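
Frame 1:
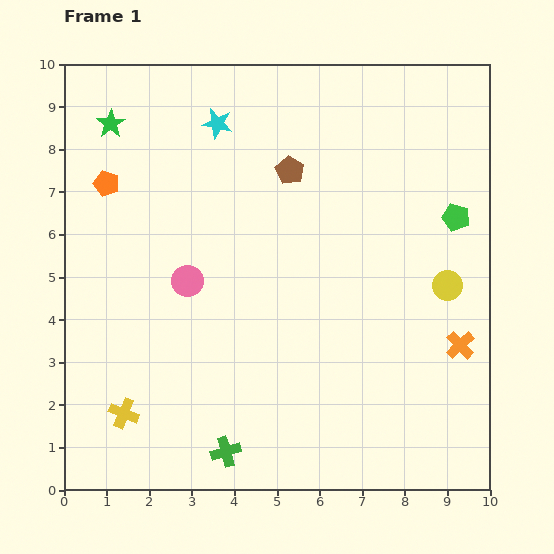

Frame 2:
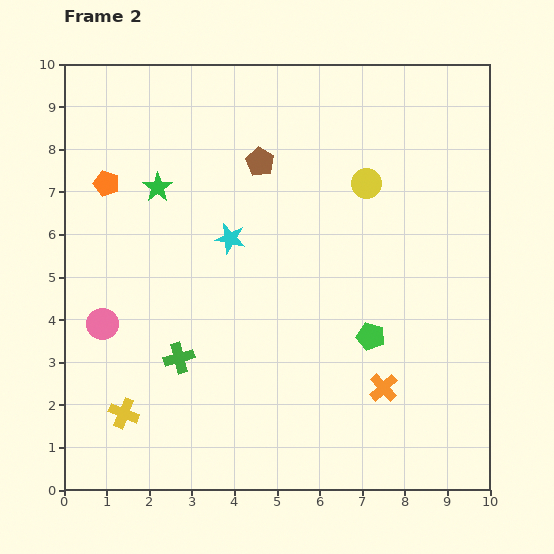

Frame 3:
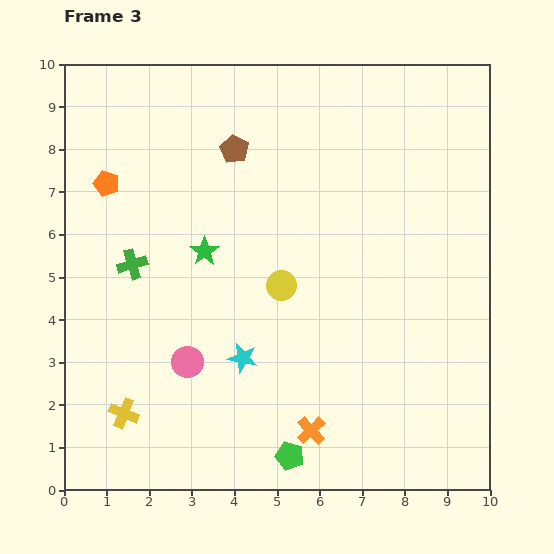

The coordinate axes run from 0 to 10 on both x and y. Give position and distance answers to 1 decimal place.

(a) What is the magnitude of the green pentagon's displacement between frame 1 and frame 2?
3.4

The green pentagon moved from (9.2, 6.4) to (7.2, 3.6), a distance of √(2.0² + 2.8²) ≈ 3.4.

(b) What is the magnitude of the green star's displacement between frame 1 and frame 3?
3.7

The green star moved from (1.1, 8.6) to (3.3, 5.6), a distance of √(2.2² + 3.0²) ≈ 3.7.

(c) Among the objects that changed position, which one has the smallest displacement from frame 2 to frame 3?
the brown pentagon

(moved 0.7)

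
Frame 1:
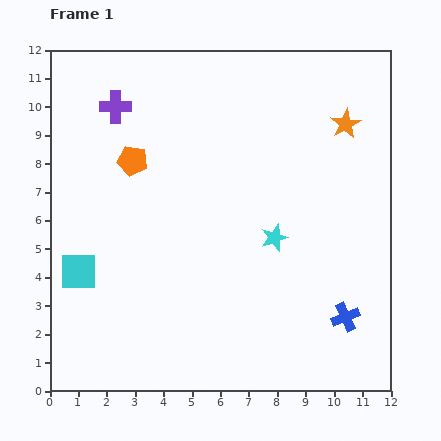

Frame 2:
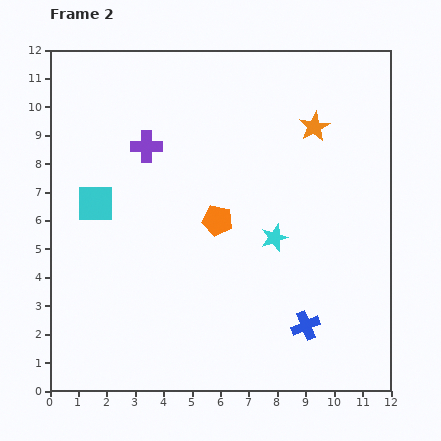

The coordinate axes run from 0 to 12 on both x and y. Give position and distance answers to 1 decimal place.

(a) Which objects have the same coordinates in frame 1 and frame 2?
the cyan star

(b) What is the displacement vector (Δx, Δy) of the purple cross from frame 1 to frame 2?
(1.1, -1.4)

The purple cross was at (2.3, 10.0) in frame 1 and (3.4, 8.6) in frame 2.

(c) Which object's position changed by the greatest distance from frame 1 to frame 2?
the orange pentagon

(moved 3.7; next 2.5)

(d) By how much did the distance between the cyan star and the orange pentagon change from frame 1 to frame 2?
-3.6

Distance in frame 1: 5.7. Distance in frame 2: 2.1.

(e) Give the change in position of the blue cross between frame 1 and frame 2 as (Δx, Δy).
(-1.4, -0.3)

The blue cross was at (10.4, 2.6) in frame 1 and (9.0, 2.3) in frame 2.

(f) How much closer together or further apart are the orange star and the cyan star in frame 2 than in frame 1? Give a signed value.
-0.6

Distance in frame 1: 4.7. Distance in frame 2: 4.1.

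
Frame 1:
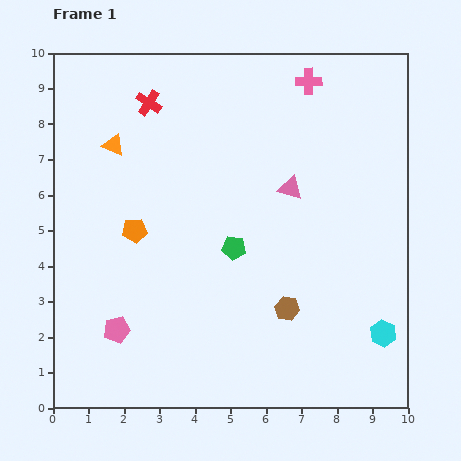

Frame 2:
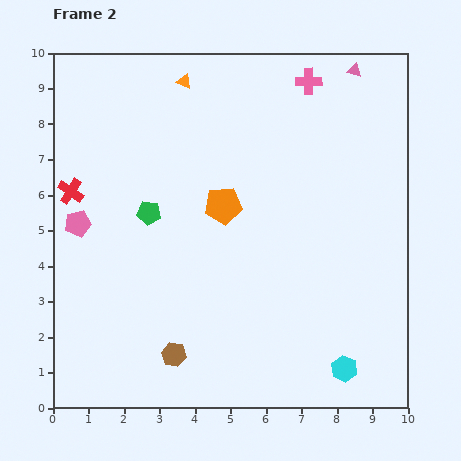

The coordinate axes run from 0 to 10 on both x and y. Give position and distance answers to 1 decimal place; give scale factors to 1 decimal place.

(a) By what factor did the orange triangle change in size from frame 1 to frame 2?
0.7×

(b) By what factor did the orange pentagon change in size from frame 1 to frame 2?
1.5×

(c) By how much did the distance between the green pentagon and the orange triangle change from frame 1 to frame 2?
-0.7

Distance in frame 1: 4.5. Distance in frame 2: 3.8.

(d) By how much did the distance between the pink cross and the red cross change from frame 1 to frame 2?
+2.9

Distance in frame 1: 4.5. Distance in frame 2: 7.4.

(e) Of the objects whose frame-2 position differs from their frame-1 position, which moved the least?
the cyan hexagon

(moved 1.5)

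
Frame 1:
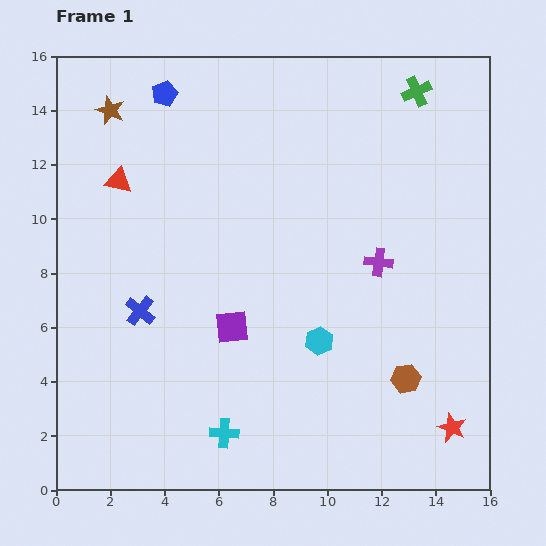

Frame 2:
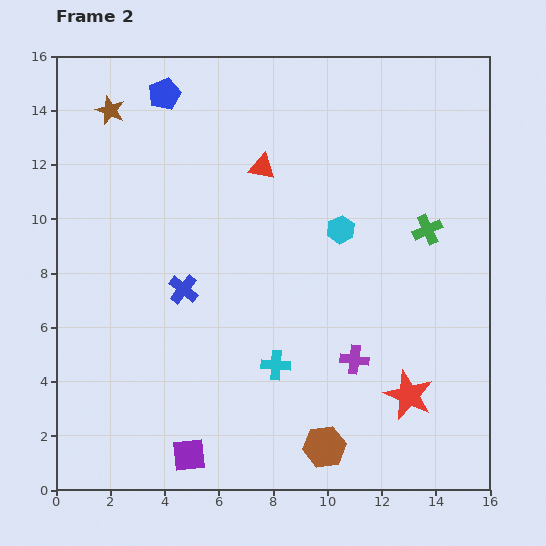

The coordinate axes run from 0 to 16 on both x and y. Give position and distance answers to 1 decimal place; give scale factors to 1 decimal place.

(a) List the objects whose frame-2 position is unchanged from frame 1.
the blue pentagon, the brown star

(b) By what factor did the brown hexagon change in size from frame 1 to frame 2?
1.4×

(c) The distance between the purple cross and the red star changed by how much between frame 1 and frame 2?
-4.3

Distance in frame 1: 6.7. Distance in frame 2: 2.4.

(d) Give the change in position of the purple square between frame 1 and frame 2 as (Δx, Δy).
(-1.6, -4.7)

The purple square was at (6.5, 6.0) in frame 1 and (4.9, 1.3) in frame 2.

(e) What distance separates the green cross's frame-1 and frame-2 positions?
5.1

The green cross moved from (13.3, 14.7) to (13.7, 9.6), a distance of √(0.4² + 5.1²) ≈ 5.1.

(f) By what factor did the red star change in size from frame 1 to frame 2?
1.7×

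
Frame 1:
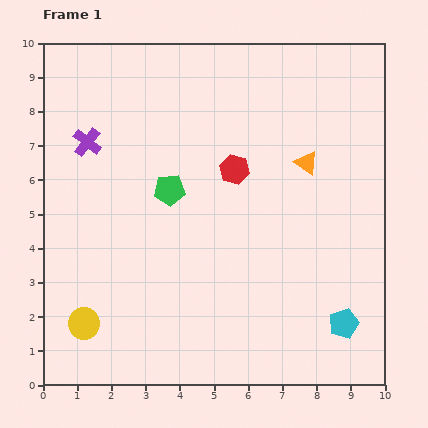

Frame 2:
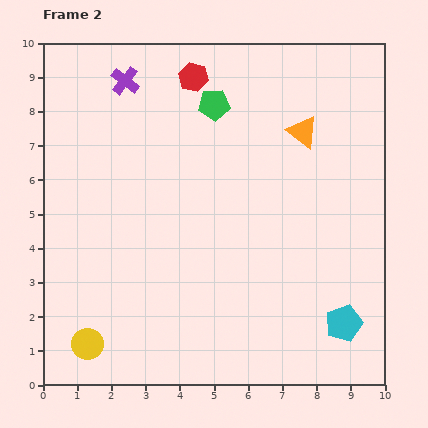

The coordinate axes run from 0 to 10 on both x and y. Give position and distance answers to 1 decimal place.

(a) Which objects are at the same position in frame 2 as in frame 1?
the cyan pentagon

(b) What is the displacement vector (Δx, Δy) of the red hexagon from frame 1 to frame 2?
(-1.2, 2.7)

The red hexagon was at (5.6, 6.3) in frame 1 and (4.4, 9.0) in frame 2.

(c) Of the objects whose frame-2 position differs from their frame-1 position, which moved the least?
the yellow circle

(moved 0.6)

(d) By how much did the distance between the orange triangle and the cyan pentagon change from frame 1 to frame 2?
+0.9

Distance in frame 1: 4.8. Distance in frame 2: 5.7.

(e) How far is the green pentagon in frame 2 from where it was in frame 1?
2.8

The green pentagon moved from (3.7, 5.7) to (5.0, 8.2), a distance of √(1.3² + 2.5²) ≈ 2.8.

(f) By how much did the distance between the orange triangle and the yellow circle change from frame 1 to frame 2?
+0.8

Distance in frame 1: 8.0. Distance in frame 2: 8.8.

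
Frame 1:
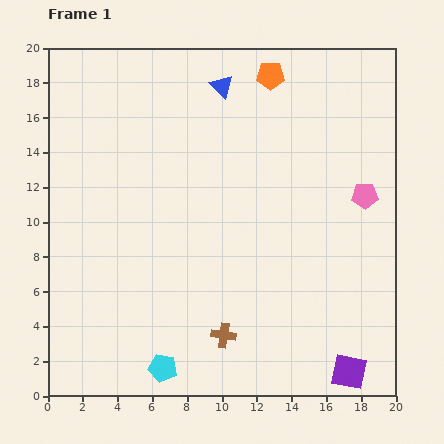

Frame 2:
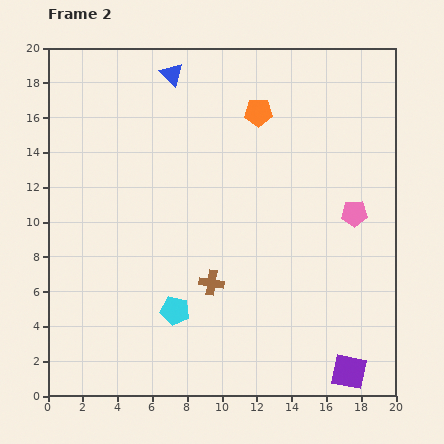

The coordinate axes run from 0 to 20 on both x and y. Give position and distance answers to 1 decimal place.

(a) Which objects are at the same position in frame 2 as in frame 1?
the purple square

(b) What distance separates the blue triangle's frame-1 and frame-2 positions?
3.0

The blue triangle moved from (10.0, 17.8) to (7.1, 18.5), a distance of √(2.9² + 0.7²) ≈ 3.0.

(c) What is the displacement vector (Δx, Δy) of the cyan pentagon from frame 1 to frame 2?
(0.7, 3.3)

The cyan pentagon was at (6.6, 1.6) in frame 1 and (7.3, 4.9) in frame 2.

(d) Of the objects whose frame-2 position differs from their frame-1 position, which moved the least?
the pink pentagon

(moved 1.2)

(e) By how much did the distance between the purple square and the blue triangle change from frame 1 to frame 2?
+1.9

Distance in frame 1: 18.0. Distance in frame 2: 19.9.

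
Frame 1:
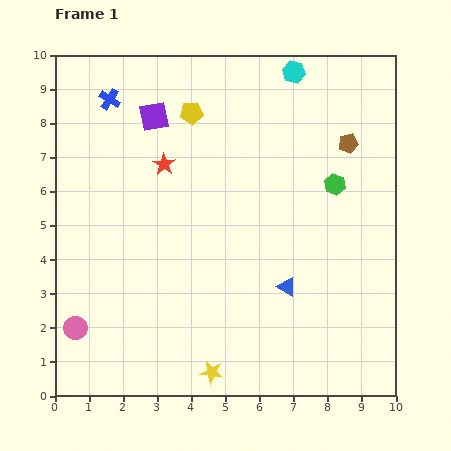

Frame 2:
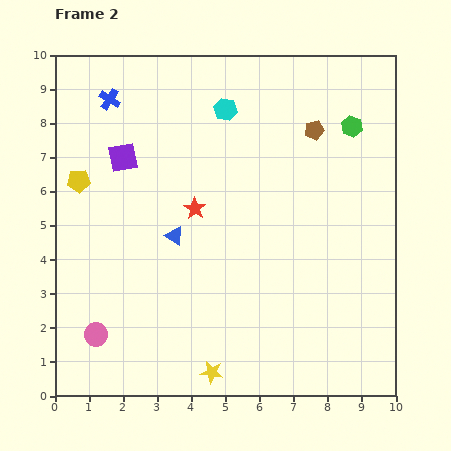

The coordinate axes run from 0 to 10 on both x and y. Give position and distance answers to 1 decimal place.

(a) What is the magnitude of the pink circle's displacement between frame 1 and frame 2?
0.6

The pink circle moved from (0.6, 2.0) to (1.2, 1.8), a distance of √(0.6² + 0.2²) ≈ 0.6.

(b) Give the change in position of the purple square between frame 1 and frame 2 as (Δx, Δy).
(-0.9, -1.2)

The purple square was at (2.9, 8.2) in frame 1 and (2.0, 7.0) in frame 2.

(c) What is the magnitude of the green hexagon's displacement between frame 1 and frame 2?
1.8

The green hexagon moved from (8.2, 6.2) to (8.7, 7.9), a distance of √(0.5² + 1.7²) ≈ 1.8.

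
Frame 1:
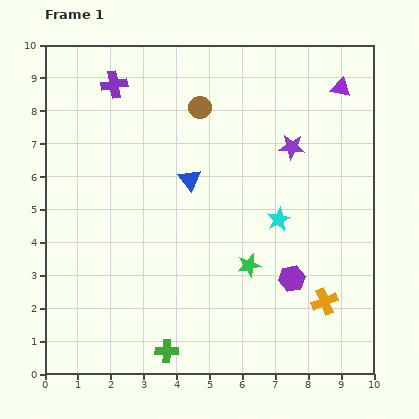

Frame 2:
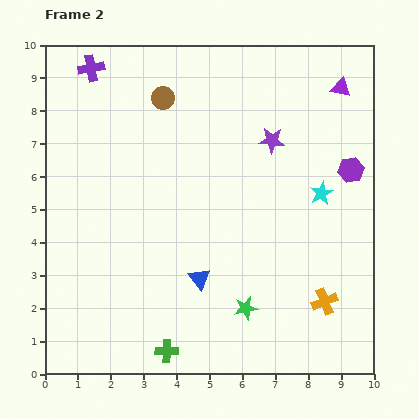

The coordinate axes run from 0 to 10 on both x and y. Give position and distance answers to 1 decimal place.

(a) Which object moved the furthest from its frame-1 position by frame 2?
the purple hexagon

(moved 3.8; next 3.0)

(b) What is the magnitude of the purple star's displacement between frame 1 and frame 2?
0.6

The purple star moved from (7.5, 6.9) to (6.9, 7.1), a distance of √(0.6² + 0.2²) ≈ 0.6.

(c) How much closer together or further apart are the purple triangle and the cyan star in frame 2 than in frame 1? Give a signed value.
-1.1

Distance in frame 1: 4.4. Distance in frame 2: 3.3.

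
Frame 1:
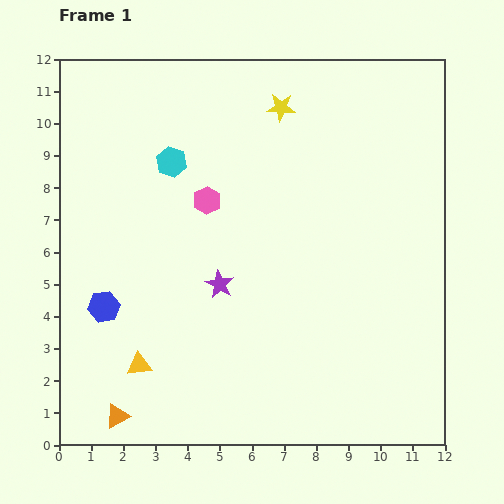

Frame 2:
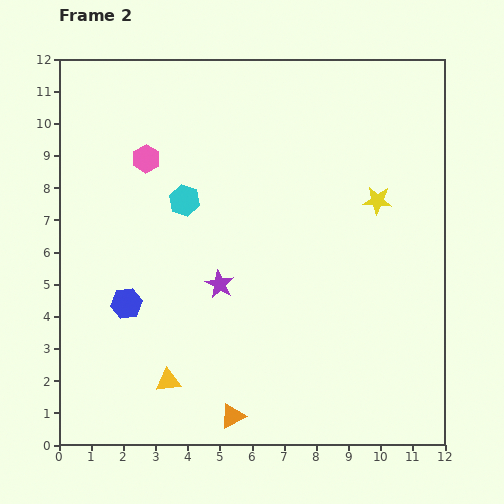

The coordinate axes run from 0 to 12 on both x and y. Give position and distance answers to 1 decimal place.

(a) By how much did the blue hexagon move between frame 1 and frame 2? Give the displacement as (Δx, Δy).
(0.7, 0.1)

The blue hexagon was at (1.4, 4.3) in frame 1 and (2.1, 4.4) in frame 2.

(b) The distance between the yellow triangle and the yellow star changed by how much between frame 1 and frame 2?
-0.5

Distance in frame 1: 9.1. Distance in frame 2: 8.6.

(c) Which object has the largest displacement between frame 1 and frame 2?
the yellow star

(moved 4.2; next 3.6)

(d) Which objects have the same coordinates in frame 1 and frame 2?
the purple star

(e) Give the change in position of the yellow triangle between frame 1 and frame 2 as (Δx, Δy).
(0.9, -0.5)

The yellow triangle was at (2.5, 2.5) in frame 1 and (3.4, 2.0) in frame 2.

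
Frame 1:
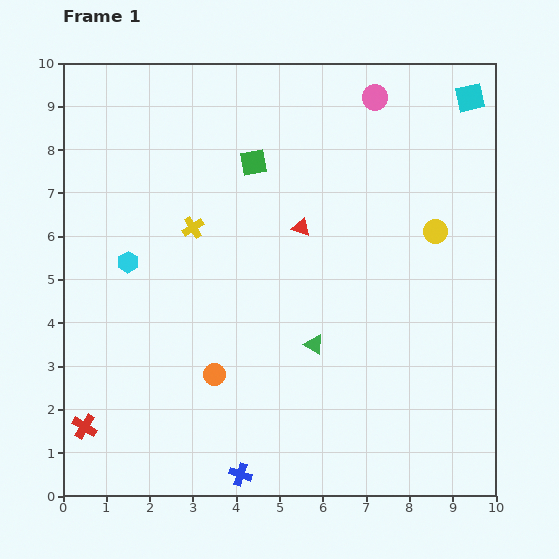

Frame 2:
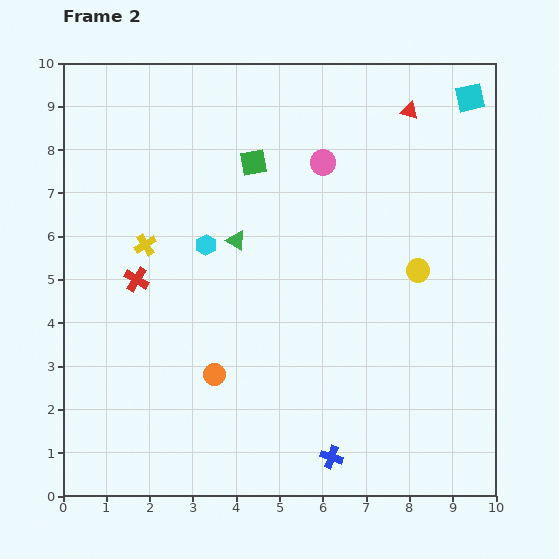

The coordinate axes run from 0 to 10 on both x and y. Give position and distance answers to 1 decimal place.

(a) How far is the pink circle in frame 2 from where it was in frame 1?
1.9

The pink circle moved from (7.2, 9.2) to (6.0, 7.7), a distance of √(1.2² + 1.5²) ≈ 1.9.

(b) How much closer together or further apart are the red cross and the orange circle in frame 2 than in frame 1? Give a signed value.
-0.4

Distance in frame 1: 3.2. Distance in frame 2: 2.8.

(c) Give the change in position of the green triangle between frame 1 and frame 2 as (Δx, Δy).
(-1.8, 2.4)

The green triangle was at (5.8, 3.5) in frame 1 and (4.0, 5.9) in frame 2.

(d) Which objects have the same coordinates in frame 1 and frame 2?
the orange circle, the green square, the cyan square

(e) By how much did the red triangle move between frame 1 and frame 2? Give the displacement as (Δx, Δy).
(2.5, 2.7)

The red triangle was at (5.5, 6.2) in frame 1 and (8.0, 8.9) in frame 2.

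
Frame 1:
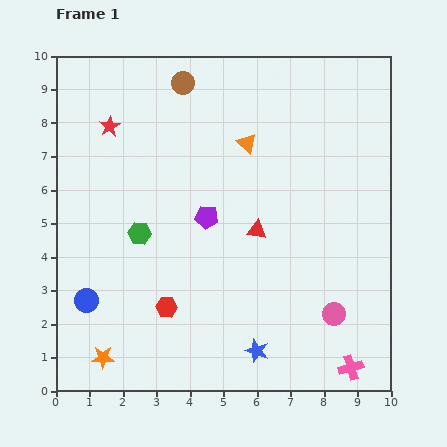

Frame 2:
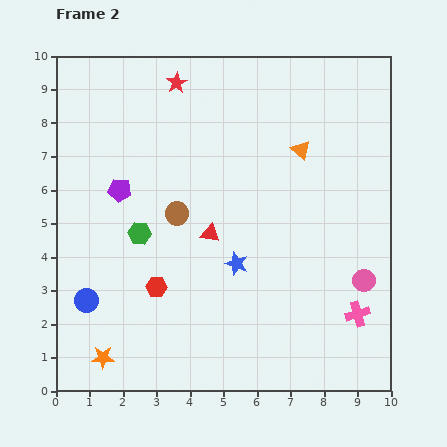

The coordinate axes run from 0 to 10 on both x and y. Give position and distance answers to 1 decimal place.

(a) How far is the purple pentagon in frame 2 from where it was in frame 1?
2.7

The purple pentagon moved from (4.5, 5.2) to (1.9, 6.0), a distance of √(2.6² + 0.8²) ≈ 2.7.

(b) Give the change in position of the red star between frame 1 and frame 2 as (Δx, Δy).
(2.0, 1.3)

The red star was at (1.6, 7.9) in frame 1 and (3.6, 9.2) in frame 2.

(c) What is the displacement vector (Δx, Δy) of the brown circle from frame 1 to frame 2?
(-0.2, -3.9)

The brown circle was at (3.8, 9.2) in frame 1 and (3.6, 5.3) in frame 2.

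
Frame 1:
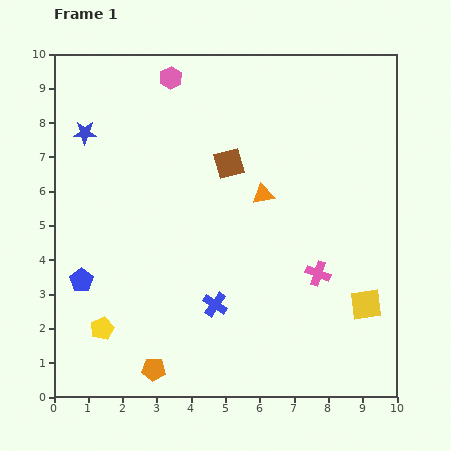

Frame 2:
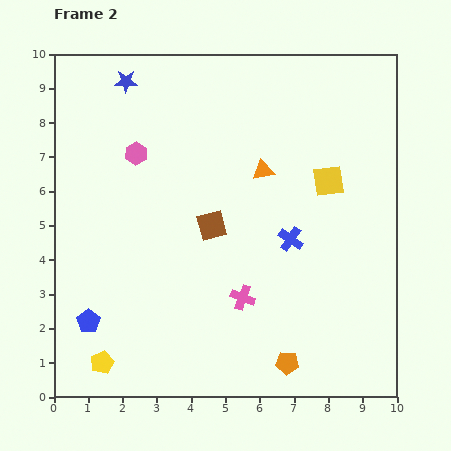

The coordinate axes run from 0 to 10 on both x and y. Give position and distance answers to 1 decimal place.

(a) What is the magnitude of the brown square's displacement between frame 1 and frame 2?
1.9

The brown square moved from (5.1, 6.8) to (4.6, 5.0), a distance of √(0.5² + 1.8²) ≈ 1.9.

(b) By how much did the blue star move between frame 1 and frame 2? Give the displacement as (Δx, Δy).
(1.2, 1.5)

The blue star was at (0.9, 7.7) in frame 1 and (2.1, 9.2) in frame 2.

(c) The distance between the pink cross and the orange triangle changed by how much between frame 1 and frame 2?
+0.9

Distance in frame 1: 2.8. Distance in frame 2: 3.7.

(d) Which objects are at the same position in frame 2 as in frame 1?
none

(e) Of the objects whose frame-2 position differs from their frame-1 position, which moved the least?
the orange triangle

(moved 0.7)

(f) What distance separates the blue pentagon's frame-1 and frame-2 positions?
1.2

The blue pentagon moved from (0.8, 3.4) to (1.0, 2.2), a distance of √(0.2² + 1.2²) ≈ 1.2.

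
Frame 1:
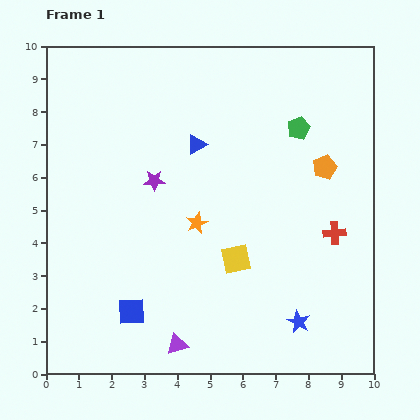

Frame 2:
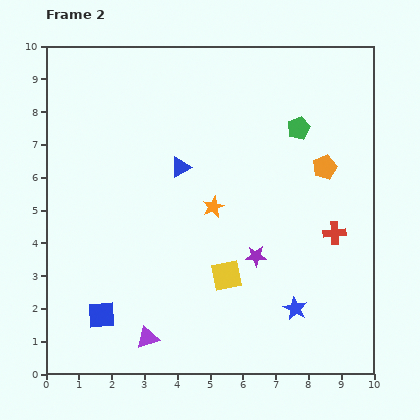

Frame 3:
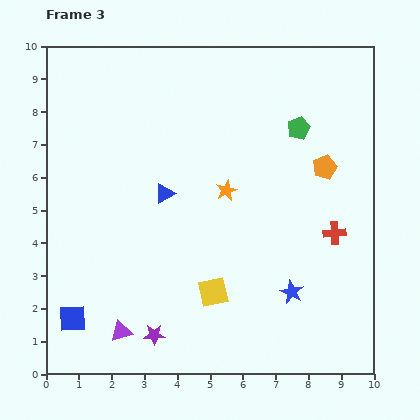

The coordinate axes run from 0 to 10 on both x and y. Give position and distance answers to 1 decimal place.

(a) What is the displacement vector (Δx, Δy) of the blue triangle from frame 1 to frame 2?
(-0.5, -0.7)

The blue triangle was at (4.6, 7.0) in frame 1 and (4.1, 6.3) in frame 2.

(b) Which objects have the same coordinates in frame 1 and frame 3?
the orange pentagon, the green pentagon, the red cross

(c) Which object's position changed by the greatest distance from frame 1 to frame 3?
the purple star

(moved 4.7; next 1.8)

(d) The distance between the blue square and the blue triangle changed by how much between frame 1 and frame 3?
-0.8

Distance in frame 1: 5.5. Distance in frame 3: 4.7.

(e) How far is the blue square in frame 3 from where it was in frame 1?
1.8

The blue square moved from (2.6, 1.9) to (0.8, 1.7), a distance of √(1.8² + 0.2²) ≈ 1.8.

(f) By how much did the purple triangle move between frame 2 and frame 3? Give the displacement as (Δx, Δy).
(-0.8, 0.2)

The purple triangle was at (3.1, 1.1) in frame 2 and (2.3, 1.3) in frame 3.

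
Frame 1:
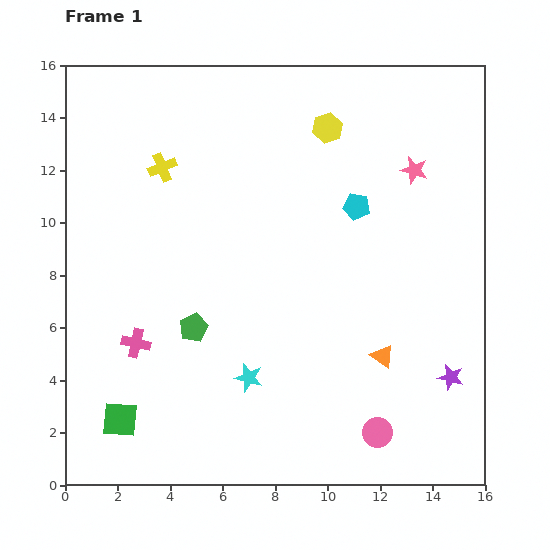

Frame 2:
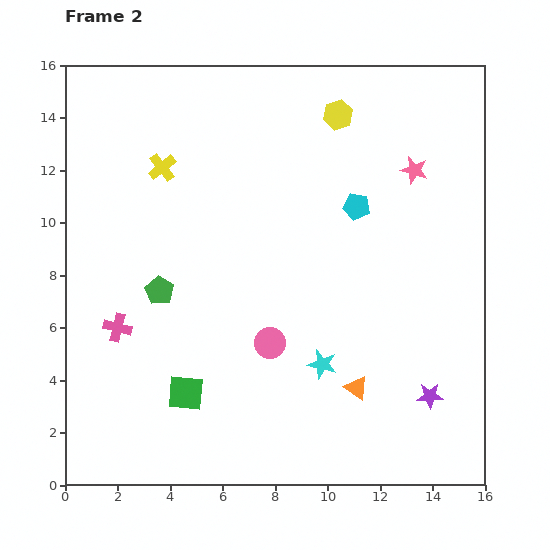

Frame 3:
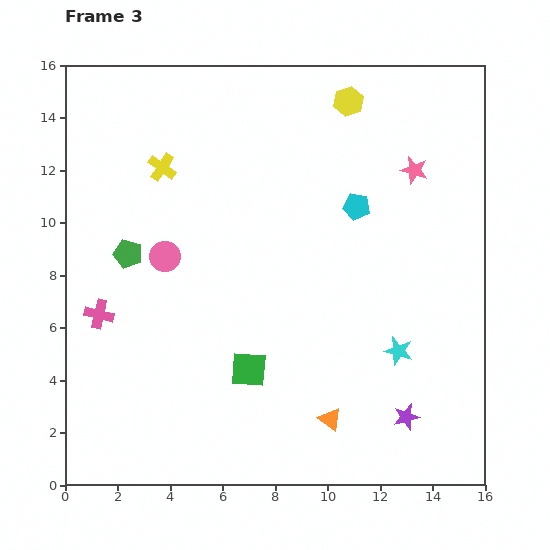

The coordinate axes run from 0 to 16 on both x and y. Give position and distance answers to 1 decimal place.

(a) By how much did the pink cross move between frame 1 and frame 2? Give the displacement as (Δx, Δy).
(-0.7, 0.6)

The pink cross was at (2.7, 5.4) in frame 1 and (2.0, 6.0) in frame 2.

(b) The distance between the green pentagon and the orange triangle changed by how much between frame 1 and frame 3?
+2.6

Distance in frame 1: 7.3. Distance in frame 3: 9.9.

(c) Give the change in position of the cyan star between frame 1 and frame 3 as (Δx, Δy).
(5.7, 1.0)

The cyan star was at (7.0, 4.1) in frame 1 and (12.7, 5.1) in frame 3.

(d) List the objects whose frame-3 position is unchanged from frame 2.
the yellow cross, the pink star, the cyan pentagon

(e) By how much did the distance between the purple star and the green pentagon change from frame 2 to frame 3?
+1.3

Distance in frame 2: 11.0. Distance in frame 3: 12.3.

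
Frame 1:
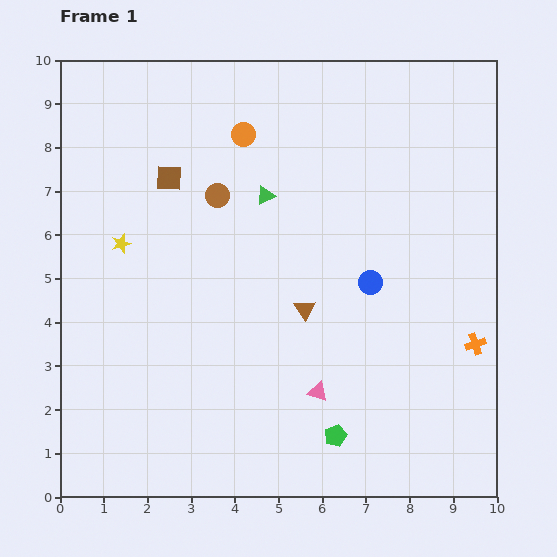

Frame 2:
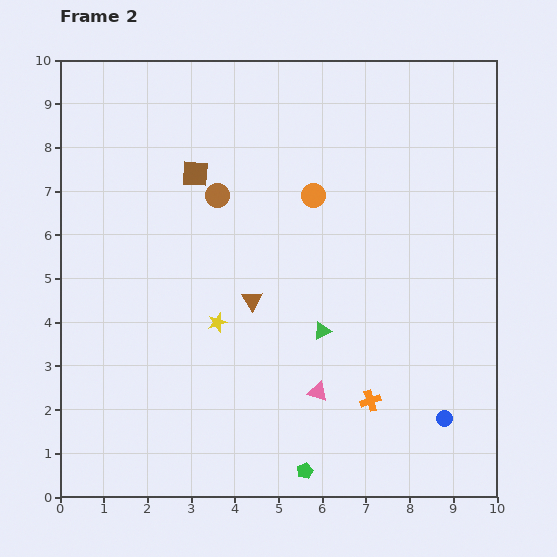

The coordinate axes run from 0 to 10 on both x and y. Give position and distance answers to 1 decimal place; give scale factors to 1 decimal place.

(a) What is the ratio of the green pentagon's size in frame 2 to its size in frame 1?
0.7×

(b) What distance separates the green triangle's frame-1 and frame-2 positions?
3.4

The green triangle moved from (4.7, 6.9) to (6.0, 3.8), a distance of √(1.3² + 3.1²) ≈ 3.4.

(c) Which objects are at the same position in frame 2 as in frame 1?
the pink triangle, the brown circle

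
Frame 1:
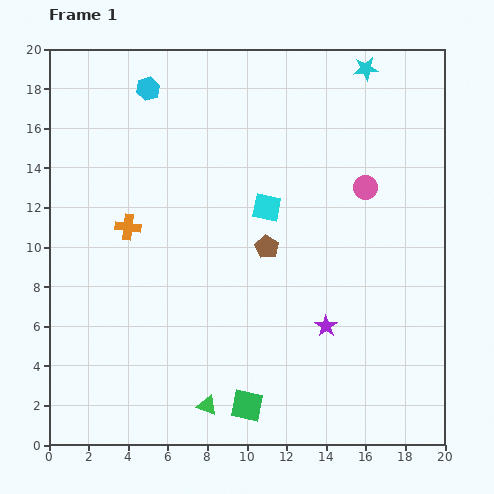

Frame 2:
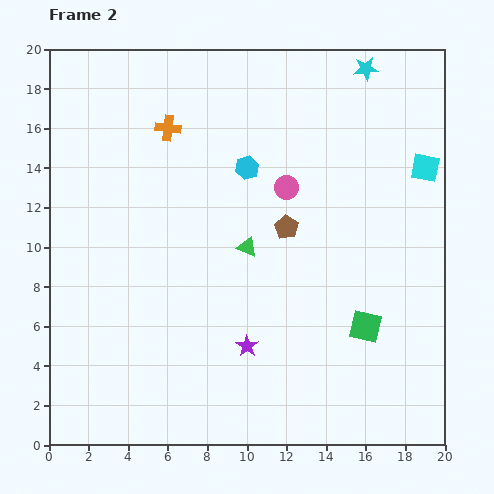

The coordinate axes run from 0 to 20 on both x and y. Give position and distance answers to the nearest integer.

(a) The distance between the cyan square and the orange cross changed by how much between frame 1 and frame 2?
+6

Distance in frame 1: 7. Distance in frame 2: 13.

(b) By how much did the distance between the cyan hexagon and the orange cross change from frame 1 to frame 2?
-3

Distance in frame 1: 7. Distance in frame 2: 4.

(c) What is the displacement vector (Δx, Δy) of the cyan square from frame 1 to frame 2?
(8, 2)

The cyan square was at (11, 12) in frame 1 and (19, 14) in frame 2.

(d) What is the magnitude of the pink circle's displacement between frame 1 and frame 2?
4

The pink circle moved from (16, 13) to (12, 13), a distance of √(4² + 0²) ≈ 4.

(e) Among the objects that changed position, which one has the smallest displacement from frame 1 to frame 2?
the brown pentagon

(moved 1)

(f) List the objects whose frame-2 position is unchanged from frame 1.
the cyan star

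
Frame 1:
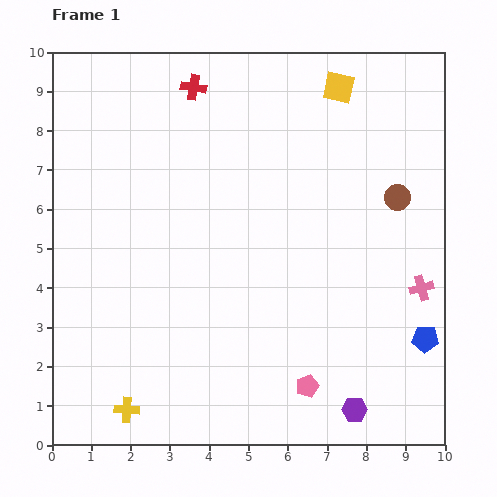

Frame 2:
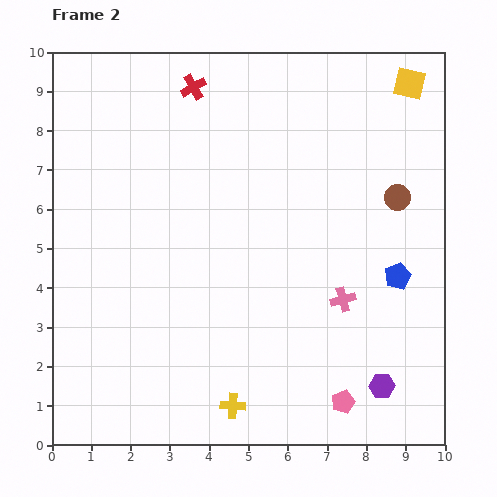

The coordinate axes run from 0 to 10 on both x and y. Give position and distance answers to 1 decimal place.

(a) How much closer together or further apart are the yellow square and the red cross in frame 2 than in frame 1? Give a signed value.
+1.8

Distance in frame 1: 3.7. Distance in frame 2: 5.5.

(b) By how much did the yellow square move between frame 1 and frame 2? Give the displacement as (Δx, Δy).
(1.8, 0.1)

The yellow square was at (7.3, 9.1) in frame 1 and (9.1, 9.2) in frame 2.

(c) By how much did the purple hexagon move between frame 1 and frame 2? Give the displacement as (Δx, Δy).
(0.7, 0.6)

The purple hexagon was at (7.7, 0.9) in frame 1 and (8.4, 1.5) in frame 2.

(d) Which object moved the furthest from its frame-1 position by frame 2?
the yellow cross

(moved 2.7; next 2.0)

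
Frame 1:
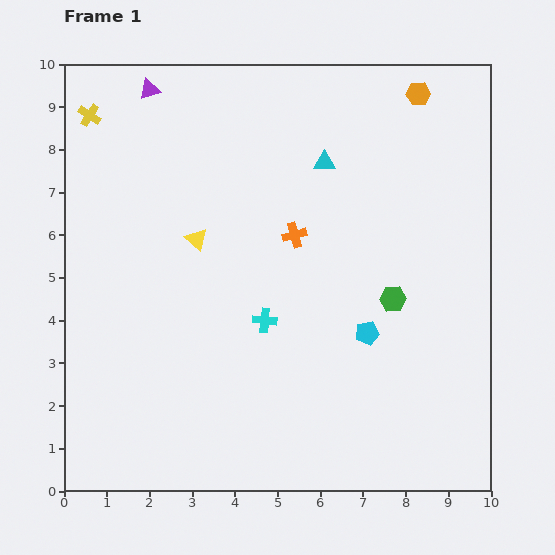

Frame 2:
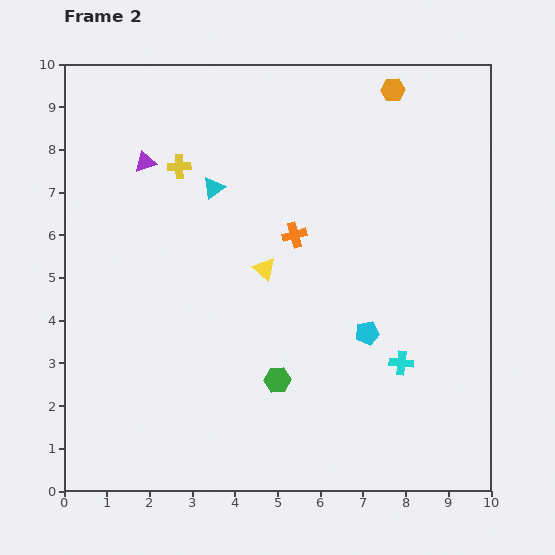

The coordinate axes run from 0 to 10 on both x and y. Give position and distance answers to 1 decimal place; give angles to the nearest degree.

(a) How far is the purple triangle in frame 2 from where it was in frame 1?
1.7

The purple triangle moved from (2.0, 9.4) to (1.9, 7.7), a distance of √(0.1² + 1.7²) ≈ 1.7.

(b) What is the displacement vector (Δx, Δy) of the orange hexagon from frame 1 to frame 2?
(-0.6, 0.1)

The orange hexagon was at (8.3, 9.3) in frame 1 and (7.7, 9.4) in frame 2.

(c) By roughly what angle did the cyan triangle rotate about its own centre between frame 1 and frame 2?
38° counter-clockwise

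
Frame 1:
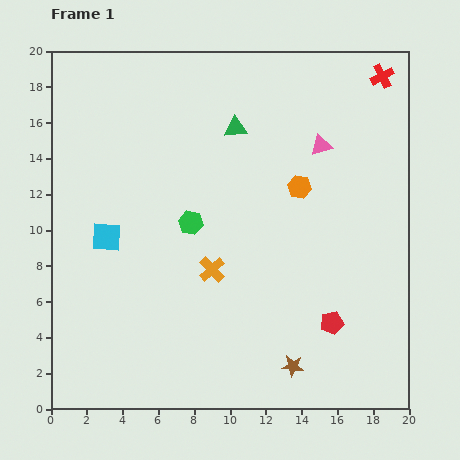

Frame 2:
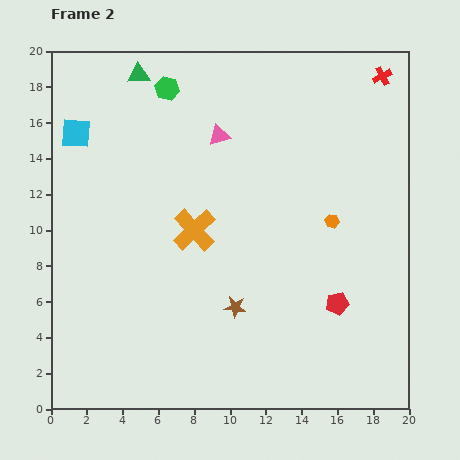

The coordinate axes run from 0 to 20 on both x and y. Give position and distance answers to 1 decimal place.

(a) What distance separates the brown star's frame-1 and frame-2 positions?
4.6

The brown star moved from (13.5, 2.4) to (10.3, 5.7), a distance of √(3.2² + 3.3²) ≈ 4.6.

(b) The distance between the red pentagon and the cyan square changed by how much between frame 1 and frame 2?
+3.9

Distance in frame 1: 13.5. Distance in frame 2: 17.4.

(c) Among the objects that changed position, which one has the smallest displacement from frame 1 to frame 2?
the red pentagon

(moved 1.1)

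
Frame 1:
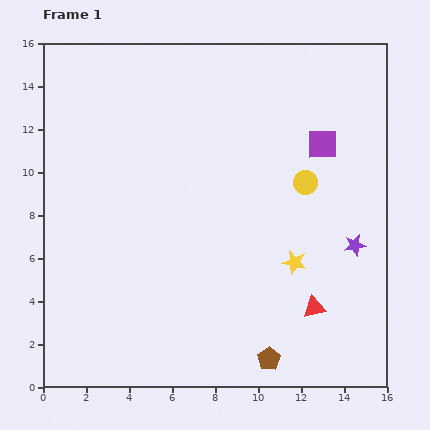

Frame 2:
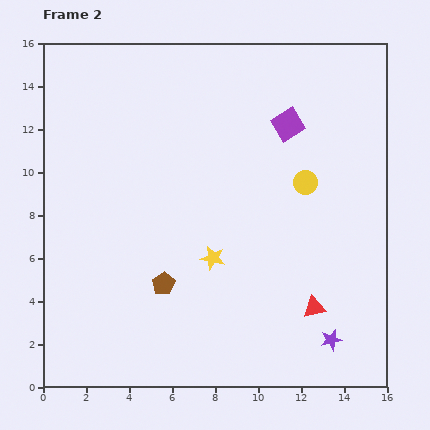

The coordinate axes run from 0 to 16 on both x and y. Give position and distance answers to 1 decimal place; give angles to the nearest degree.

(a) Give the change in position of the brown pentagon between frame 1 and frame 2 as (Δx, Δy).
(-4.9, 3.5)

The brown pentagon was at (10.5, 1.3) in frame 1 and (5.6, 4.8) in frame 2.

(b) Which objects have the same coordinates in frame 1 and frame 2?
the yellow circle, the red triangle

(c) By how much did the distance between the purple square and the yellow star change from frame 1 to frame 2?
+1.4

Distance in frame 1: 5.7. Distance in frame 2: 7.1.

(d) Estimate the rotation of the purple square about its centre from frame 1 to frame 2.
31° counter-clockwise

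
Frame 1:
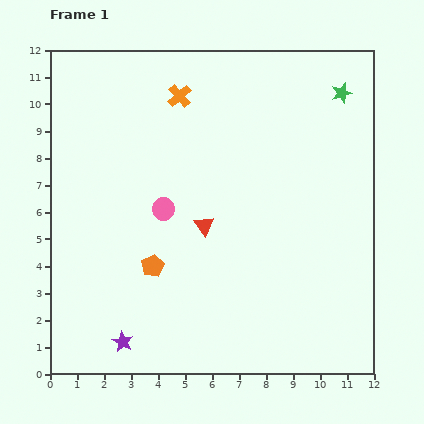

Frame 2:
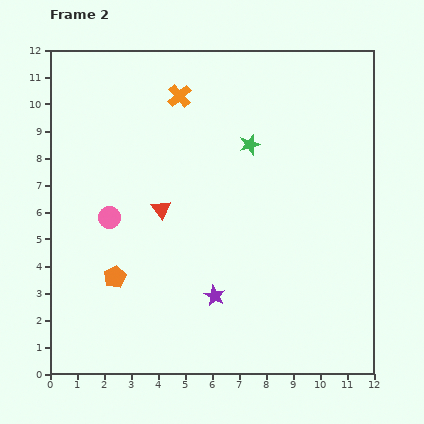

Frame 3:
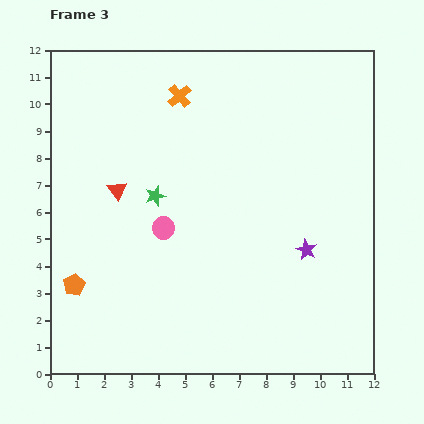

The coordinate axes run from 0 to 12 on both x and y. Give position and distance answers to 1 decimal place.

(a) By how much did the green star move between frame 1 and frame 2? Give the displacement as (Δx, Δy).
(-3.4, -1.9)

The green star was at (10.8, 10.4) in frame 1 and (7.4, 8.5) in frame 2.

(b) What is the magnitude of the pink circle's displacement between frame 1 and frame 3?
0.7

The pink circle moved from (4.2, 6.1) to (4.2, 5.4), a distance of √(0.0² + 0.7²) ≈ 0.7.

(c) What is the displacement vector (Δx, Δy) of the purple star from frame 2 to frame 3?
(3.4, 1.7)

The purple star was at (6.1, 2.9) in frame 2 and (9.5, 4.6) in frame 3.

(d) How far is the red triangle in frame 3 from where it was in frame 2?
1.7

The red triangle moved from (4.1, 6.1) to (2.5, 6.8), a distance of √(1.6² + 0.7²) ≈ 1.7.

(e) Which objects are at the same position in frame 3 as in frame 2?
the orange cross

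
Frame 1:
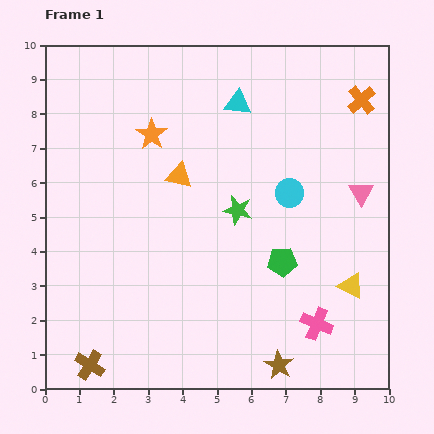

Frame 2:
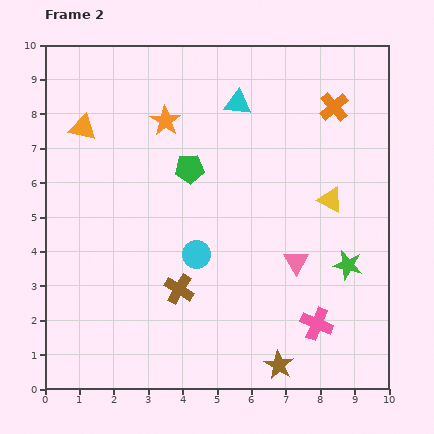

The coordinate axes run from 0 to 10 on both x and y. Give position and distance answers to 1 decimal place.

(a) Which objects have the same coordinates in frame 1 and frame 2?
the pink cross, the cyan triangle, the brown star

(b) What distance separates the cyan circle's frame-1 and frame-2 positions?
3.2

The cyan circle moved from (7.1, 5.7) to (4.4, 3.9), a distance of √(2.7² + 1.8²) ≈ 3.2.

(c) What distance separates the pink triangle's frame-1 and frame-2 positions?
2.8

The pink triangle moved from (9.2, 5.7) to (7.3, 3.7), a distance of √(1.9² + 2.0²) ≈ 2.8.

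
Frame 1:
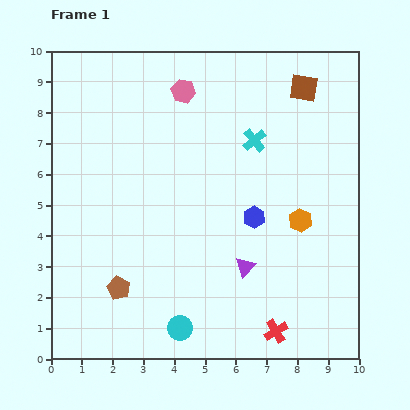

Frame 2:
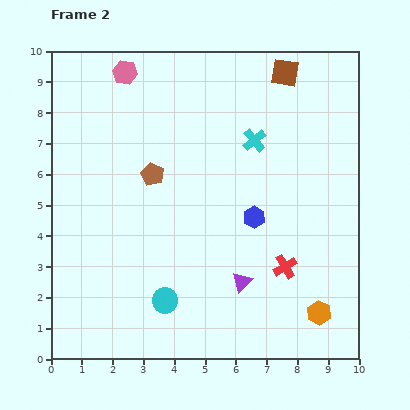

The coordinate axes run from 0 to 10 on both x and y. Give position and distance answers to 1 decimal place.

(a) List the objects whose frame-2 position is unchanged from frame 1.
the cyan cross, the blue hexagon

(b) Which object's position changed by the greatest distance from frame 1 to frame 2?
the brown pentagon

(moved 3.9; next 3.1)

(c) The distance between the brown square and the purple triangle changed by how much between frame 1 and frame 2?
+0.8

Distance in frame 1: 6.1. Distance in frame 2: 6.9.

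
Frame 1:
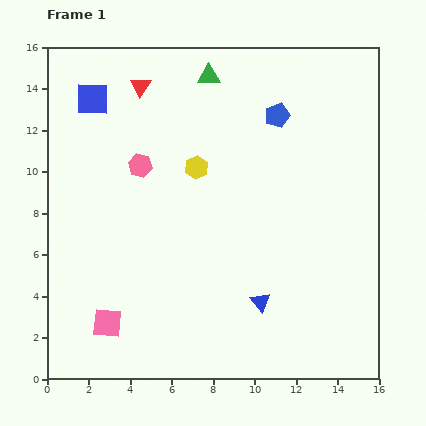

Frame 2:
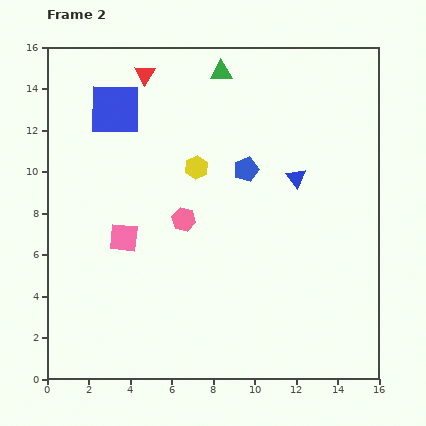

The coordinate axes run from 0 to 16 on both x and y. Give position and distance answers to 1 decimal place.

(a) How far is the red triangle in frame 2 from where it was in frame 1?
0.6

The red triangle moved from (4.5, 14.1) to (4.7, 14.7), a distance of √(0.2² + 0.6²) ≈ 0.6.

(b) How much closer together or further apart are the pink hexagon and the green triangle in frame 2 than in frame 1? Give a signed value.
+1.9

Distance in frame 1: 5.4. Distance in frame 2: 7.3.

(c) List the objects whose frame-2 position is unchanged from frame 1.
the yellow hexagon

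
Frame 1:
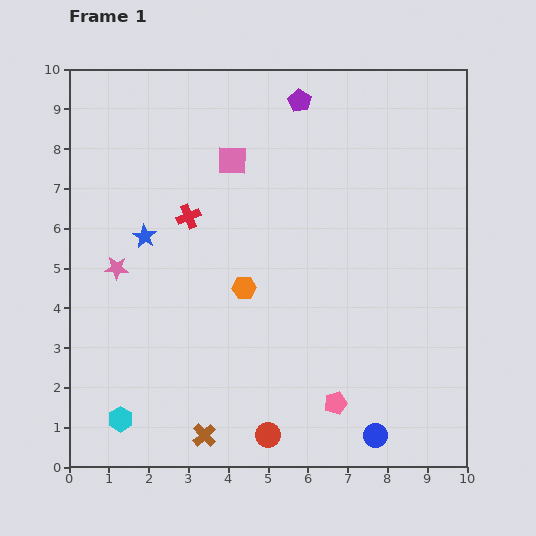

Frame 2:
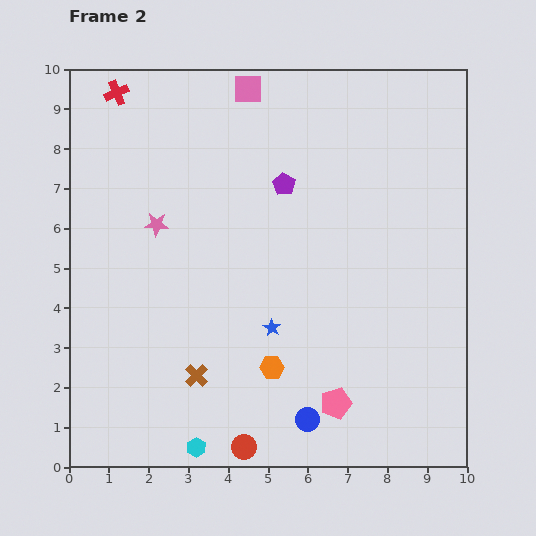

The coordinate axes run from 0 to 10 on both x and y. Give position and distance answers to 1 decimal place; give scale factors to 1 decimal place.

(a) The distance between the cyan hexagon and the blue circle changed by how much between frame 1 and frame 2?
-3.5

Distance in frame 1: 6.4. Distance in frame 2: 2.9.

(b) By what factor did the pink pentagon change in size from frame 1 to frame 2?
1.4×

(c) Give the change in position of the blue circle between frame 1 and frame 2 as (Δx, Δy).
(-1.7, 0.4)

The blue circle was at (7.7, 0.8) in frame 1 and (6.0, 1.2) in frame 2.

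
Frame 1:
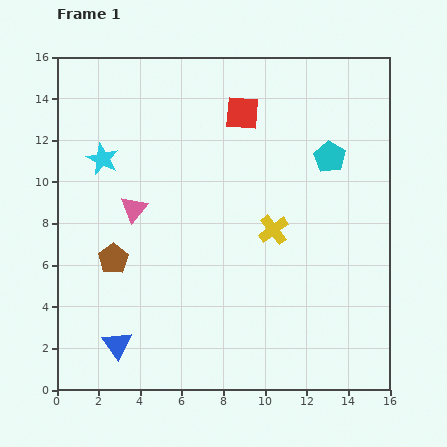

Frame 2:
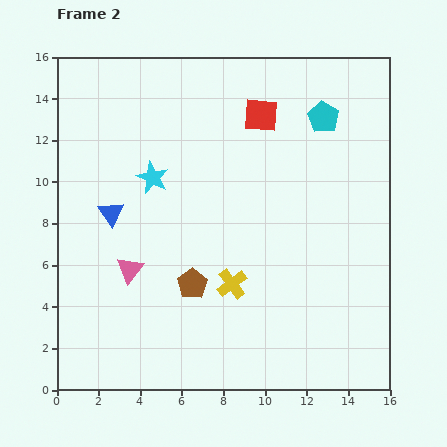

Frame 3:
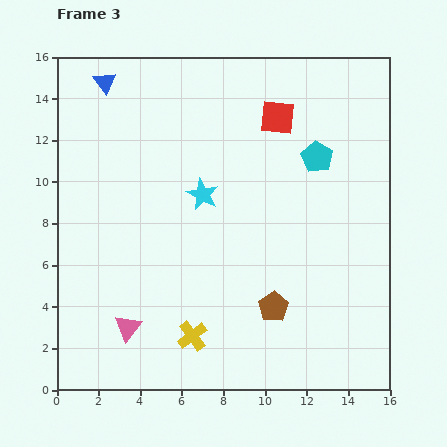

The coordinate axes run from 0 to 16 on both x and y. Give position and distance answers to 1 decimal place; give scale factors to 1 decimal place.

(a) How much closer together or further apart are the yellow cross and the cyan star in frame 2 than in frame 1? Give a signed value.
-2.5

Distance in frame 1: 8.9. Distance in frame 2: 6.4.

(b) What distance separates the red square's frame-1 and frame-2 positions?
0.9

The red square moved from (8.9, 13.3) to (9.8, 13.2), a distance of √(0.9² + 0.1²) ≈ 0.9.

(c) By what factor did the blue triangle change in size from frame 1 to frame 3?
0.8×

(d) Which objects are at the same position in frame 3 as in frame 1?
none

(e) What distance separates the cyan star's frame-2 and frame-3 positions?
2.5

The cyan star moved from (4.6, 10.2) to (7.0, 9.4), a distance of √(2.4² + 0.8²) ≈ 2.5.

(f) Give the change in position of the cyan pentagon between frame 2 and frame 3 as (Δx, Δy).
(-0.3, -1.9)

The cyan pentagon was at (12.8, 13.1) in frame 2 and (12.5, 11.2) in frame 3.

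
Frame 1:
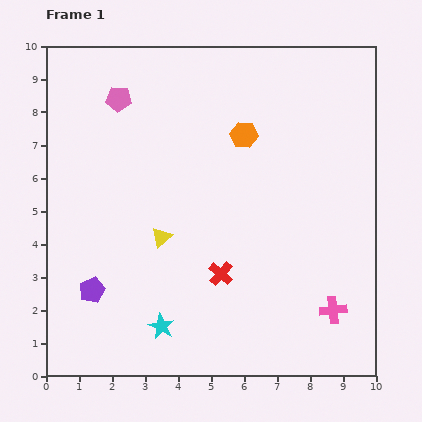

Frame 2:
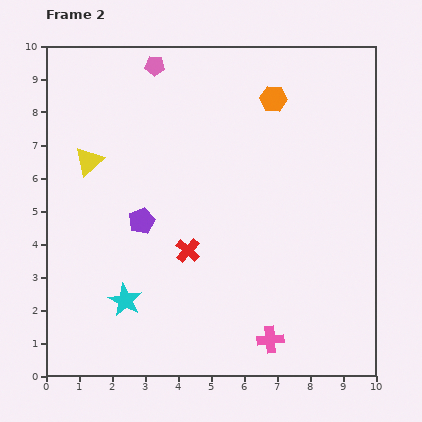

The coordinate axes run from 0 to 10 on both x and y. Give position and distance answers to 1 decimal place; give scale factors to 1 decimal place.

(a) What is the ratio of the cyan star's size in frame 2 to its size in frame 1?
1.3×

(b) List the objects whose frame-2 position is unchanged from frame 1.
none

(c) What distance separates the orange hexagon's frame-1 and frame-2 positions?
1.4

The orange hexagon moved from (6.0, 7.3) to (6.9, 8.4), a distance of √(0.9² + 1.1²) ≈ 1.4.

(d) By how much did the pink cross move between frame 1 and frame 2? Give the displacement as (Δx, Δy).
(-1.9, -0.9)

The pink cross was at (8.7, 2.0) in frame 1 and (6.8, 1.1) in frame 2.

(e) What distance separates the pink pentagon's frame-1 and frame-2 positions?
1.5

The pink pentagon moved from (2.2, 8.4) to (3.3, 9.4), a distance of √(1.1² + 1.0²) ≈ 1.5.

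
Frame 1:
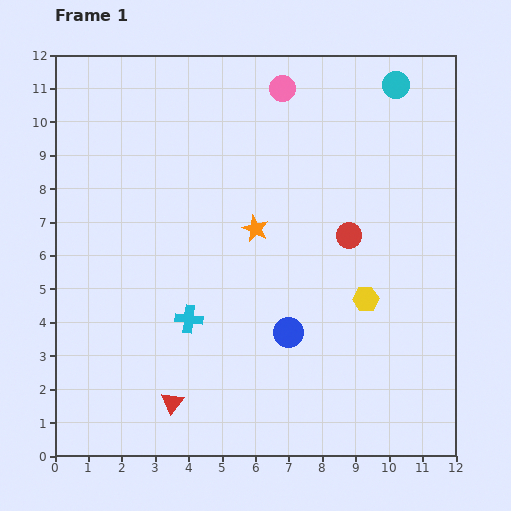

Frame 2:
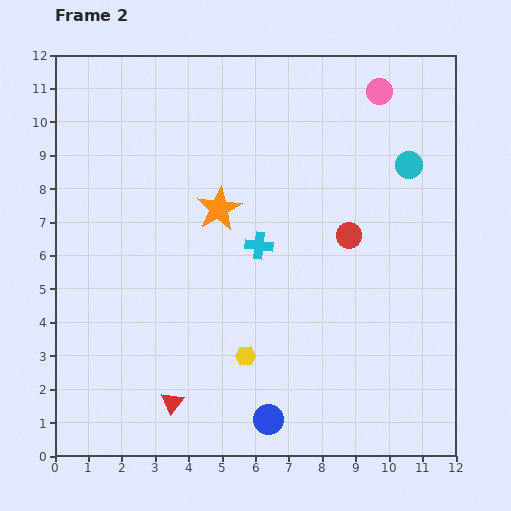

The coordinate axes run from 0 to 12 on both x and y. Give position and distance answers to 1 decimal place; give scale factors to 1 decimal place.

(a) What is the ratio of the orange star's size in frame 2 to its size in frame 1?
1.7×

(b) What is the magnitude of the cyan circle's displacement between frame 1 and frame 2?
2.4

The cyan circle moved from (10.2, 11.1) to (10.6, 8.7), a distance of √(0.4² + 2.4²) ≈ 2.4.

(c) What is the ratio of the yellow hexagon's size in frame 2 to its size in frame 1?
0.8×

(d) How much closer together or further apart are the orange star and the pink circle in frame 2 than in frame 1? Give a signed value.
+1.6

Distance in frame 1: 4.3. Distance in frame 2: 5.9.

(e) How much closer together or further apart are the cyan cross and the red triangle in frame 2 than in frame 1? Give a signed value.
+2.9

Distance in frame 1: 2.5. Distance in frame 2: 5.4.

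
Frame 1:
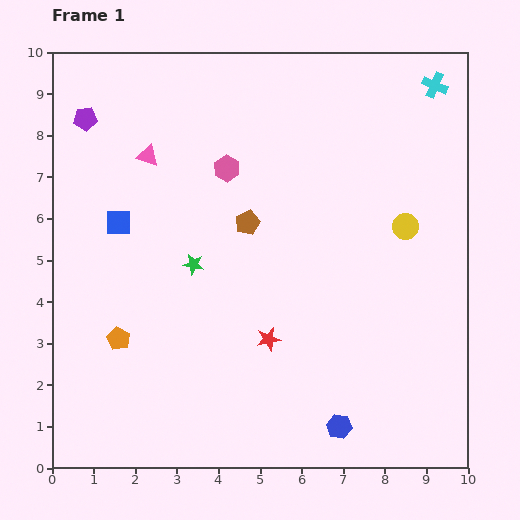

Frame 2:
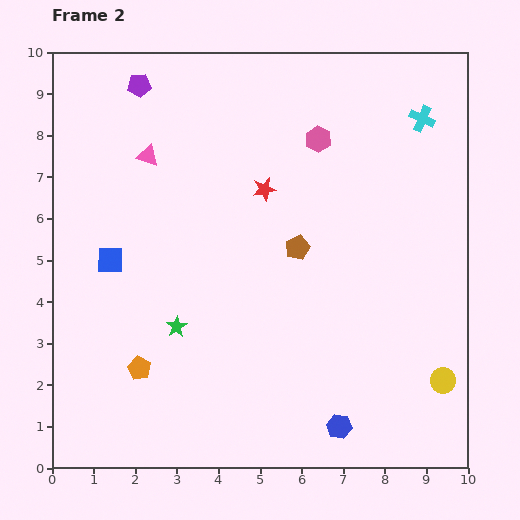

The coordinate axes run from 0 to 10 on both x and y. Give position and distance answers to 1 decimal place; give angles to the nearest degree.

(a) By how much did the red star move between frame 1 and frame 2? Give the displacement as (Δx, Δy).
(-0.1, 3.6)

The red star was at (5.2, 3.1) in frame 1 and (5.1, 6.7) in frame 2.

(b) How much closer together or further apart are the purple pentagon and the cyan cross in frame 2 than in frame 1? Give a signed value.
-1.6

Distance in frame 1: 8.4. Distance in frame 2: 6.8.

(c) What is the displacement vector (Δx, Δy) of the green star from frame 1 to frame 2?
(-0.4, -1.5)

The green star was at (3.4, 4.9) in frame 1 and (3.0, 3.4) in frame 2.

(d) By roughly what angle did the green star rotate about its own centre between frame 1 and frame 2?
31° clockwise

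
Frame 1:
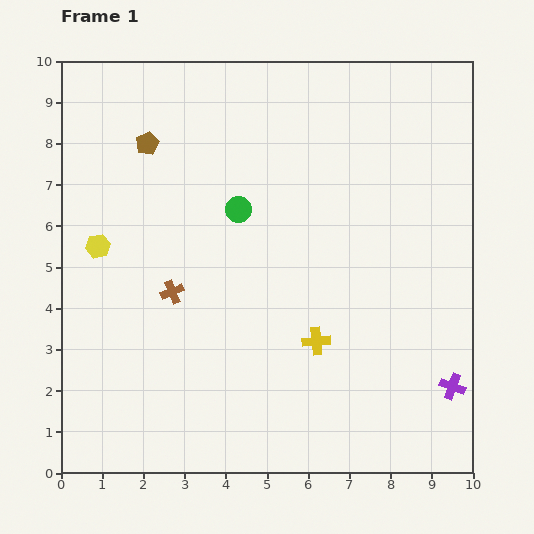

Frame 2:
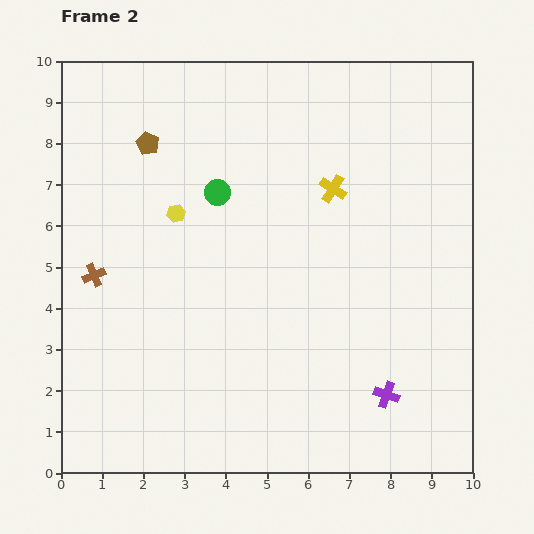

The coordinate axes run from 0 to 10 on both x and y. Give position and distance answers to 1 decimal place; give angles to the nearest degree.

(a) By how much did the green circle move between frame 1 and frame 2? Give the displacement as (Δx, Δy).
(-0.5, 0.4)

The green circle was at (4.3, 6.4) in frame 1 and (3.8, 6.8) in frame 2.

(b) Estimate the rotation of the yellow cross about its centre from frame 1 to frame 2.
37° clockwise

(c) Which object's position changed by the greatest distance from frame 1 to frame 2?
the yellow cross

(moved 3.7; next 2.1)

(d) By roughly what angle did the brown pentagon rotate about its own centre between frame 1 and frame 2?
20° counter-clockwise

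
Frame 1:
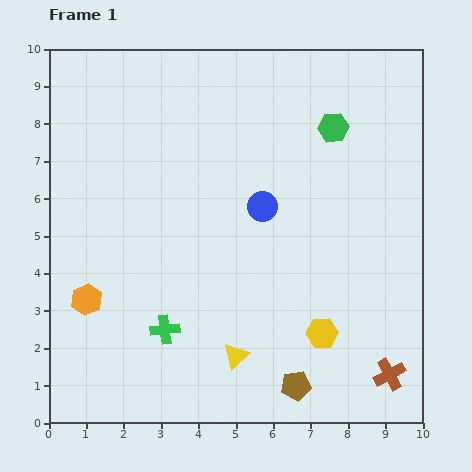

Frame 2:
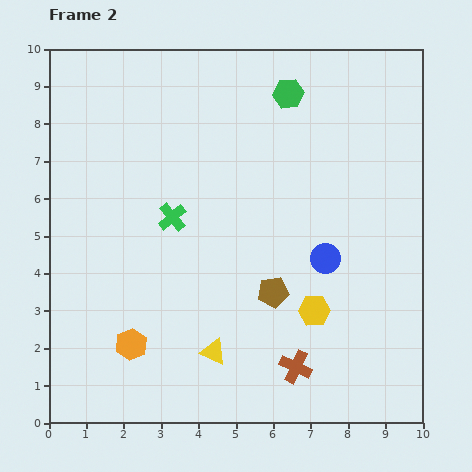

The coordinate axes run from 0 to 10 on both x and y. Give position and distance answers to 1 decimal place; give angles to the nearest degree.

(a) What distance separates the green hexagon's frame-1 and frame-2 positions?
1.5

The green hexagon moved from (7.6, 7.9) to (6.4, 8.8), a distance of √(1.2² + 0.9²) ≈ 1.5.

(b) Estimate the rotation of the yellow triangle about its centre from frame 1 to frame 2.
53° counter-clockwise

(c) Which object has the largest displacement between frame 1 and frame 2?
the green cross

(moved 3.0; next 2.6)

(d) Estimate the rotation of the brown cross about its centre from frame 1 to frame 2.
36° counter-clockwise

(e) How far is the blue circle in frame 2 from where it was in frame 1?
2.2

The blue circle moved from (5.7, 5.8) to (7.4, 4.4), a distance of √(1.7² + 1.4²) ≈ 2.2.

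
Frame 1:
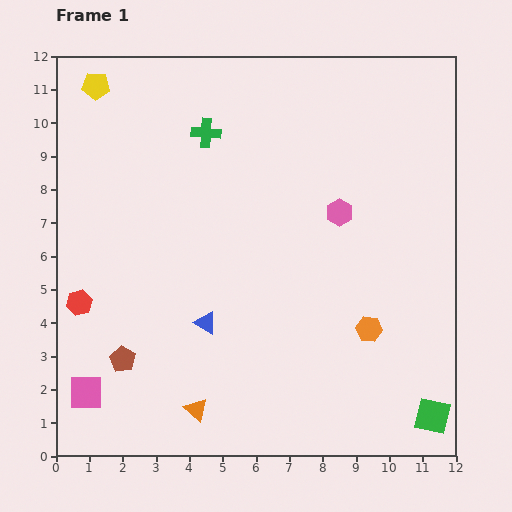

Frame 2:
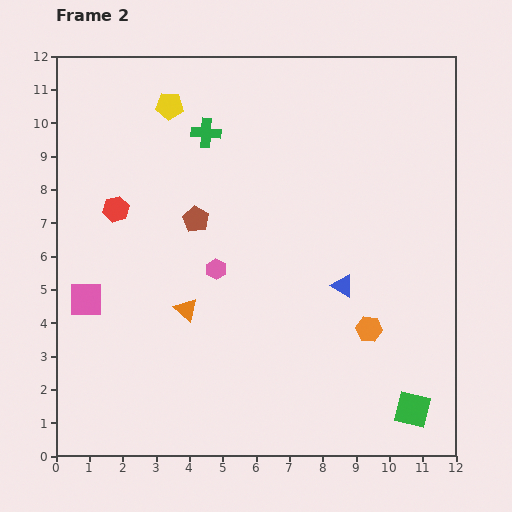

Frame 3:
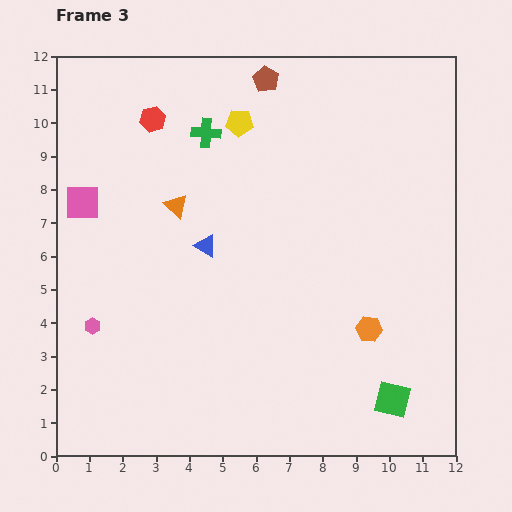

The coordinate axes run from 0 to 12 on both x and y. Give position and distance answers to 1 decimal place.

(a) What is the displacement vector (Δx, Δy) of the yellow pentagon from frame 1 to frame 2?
(2.2, -0.6)

The yellow pentagon was at (1.2, 11.1) in frame 1 and (3.4, 10.5) in frame 2.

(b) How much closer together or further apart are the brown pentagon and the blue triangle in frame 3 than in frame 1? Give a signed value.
+2.6

Distance in frame 1: 2.7. Distance in frame 3: 5.3.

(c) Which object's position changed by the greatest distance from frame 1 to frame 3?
the brown pentagon

(moved 9.4; next 8.1)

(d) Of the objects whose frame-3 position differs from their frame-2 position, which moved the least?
the green square

(moved 0.7)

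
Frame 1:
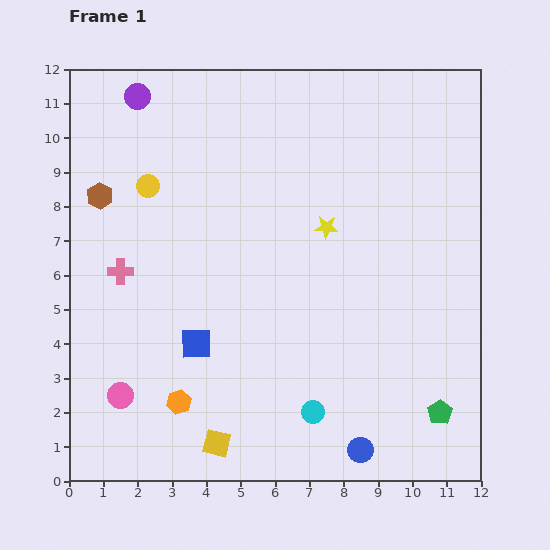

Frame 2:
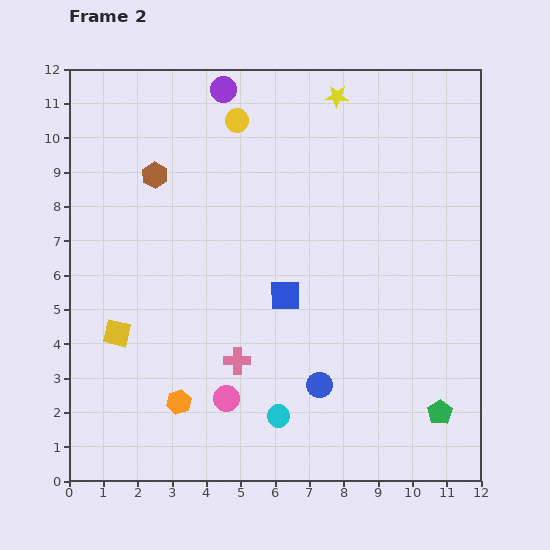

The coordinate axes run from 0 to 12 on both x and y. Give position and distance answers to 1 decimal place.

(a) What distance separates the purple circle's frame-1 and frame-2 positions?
2.5

The purple circle moved from (2.0, 11.2) to (4.5, 11.4), a distance of √(2.5² + 0.2²) ≈ 2.5.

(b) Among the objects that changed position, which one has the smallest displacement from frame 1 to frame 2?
the cyan circle

(moved 1.0)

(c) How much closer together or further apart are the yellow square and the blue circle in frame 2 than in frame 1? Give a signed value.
+1.9

Distance in frame 1: 4.2. Distance in frame 2: 6.1.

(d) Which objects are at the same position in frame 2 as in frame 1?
the green pentagon, the orange hexagon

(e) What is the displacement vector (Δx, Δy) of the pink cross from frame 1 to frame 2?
(3.4, -2.6)

The pink cross was at (1.5, 6.1) in frame 1 and (4.9, 3.5) in frame 2.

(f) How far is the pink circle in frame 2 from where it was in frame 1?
3.1

The pink circle moved from (1.5, 2.5) to (4.6, 2.4), a distance of √(3.1² + 0.1²) ≈ 3.1.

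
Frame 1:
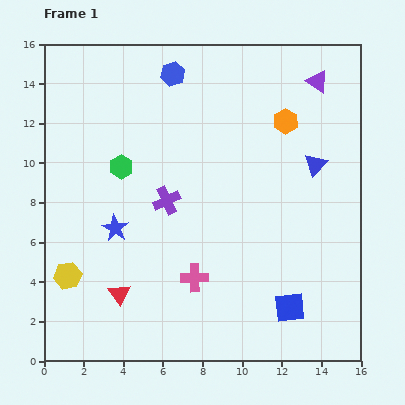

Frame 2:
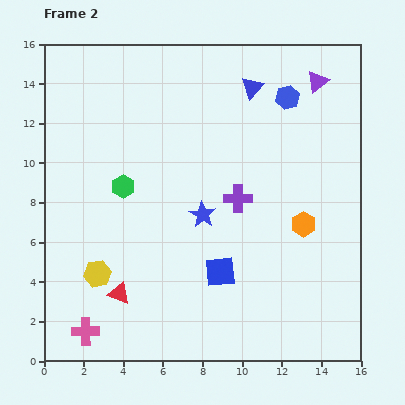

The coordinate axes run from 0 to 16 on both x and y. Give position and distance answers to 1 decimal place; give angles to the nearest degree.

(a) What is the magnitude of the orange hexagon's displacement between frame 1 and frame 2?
5.3

The orange hexagon moved from (12.2, 12.1) to (13.1, 6.9), a distance of √(0.9² + 5.2²) ≈ 5.3.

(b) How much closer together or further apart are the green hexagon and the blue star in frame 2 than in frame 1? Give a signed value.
+1.1

Distance in frame 1: 3.1. Distance in frame 2: 4.2.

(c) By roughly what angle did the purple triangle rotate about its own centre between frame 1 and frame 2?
48° clockwise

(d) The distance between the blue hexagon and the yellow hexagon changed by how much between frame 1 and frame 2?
+1.6

Distance in frame 1: 11.5. Distance in frame 2: 13.1.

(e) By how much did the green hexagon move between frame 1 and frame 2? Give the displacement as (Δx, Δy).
(0.1, -1.0)

The green hexagon was at (3.9, 9.8) in frame 1 and (4.0, 8.8) in frame 2.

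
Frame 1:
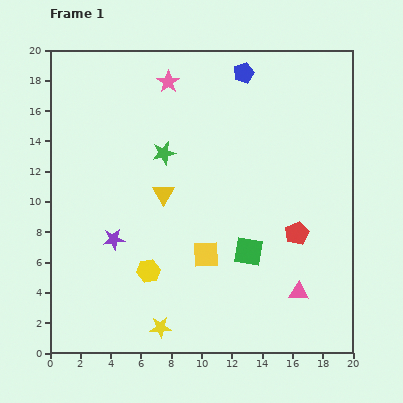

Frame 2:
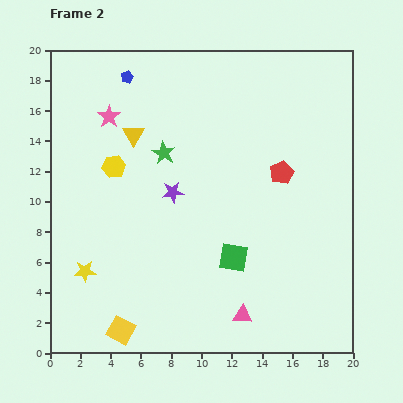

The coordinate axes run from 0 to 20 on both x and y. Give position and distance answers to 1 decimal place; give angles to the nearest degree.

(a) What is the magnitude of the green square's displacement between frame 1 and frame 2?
1.1

The green square moved from (13.1, 6.7) to (12.1, 6.3), a distance of √(1.0² + 0.4²) ≈ 1.1.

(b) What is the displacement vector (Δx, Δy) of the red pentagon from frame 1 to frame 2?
(-1.0, 4.0)

The red pentagon was at (16.3, 7.9) in frame 1 and (15.3, 11.9) in frame 2.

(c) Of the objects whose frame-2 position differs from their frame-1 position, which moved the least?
the green square

(moved 1.1)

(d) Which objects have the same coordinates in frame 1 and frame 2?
the green star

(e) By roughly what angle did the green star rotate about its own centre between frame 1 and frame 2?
29° counter-clockwise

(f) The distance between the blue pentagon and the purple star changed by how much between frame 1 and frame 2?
-5.8

Distance in frame 1: 14.0. Distance in frame 2: 8.2.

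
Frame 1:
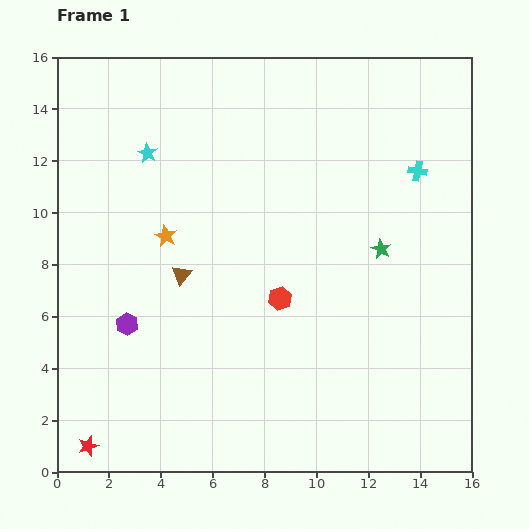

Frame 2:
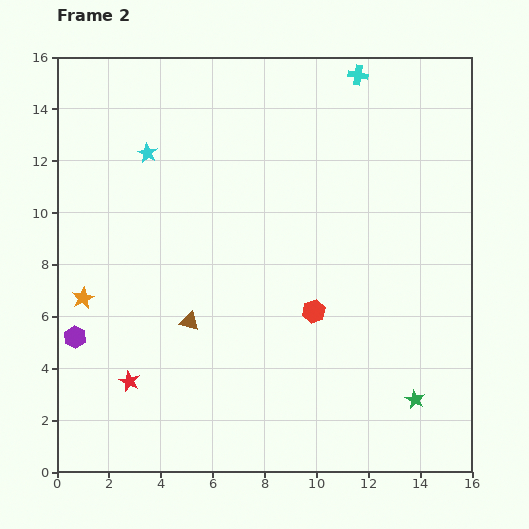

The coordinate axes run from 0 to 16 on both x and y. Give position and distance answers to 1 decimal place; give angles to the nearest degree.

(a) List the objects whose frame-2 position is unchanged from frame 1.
the cyan star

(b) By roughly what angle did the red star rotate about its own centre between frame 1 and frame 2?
28° counter-clockwise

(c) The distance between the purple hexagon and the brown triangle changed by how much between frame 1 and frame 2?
+1.6

Distance in frame 1: 2.8. Distance in frame 2: 4.4.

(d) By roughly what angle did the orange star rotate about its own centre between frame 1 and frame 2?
18° clockwise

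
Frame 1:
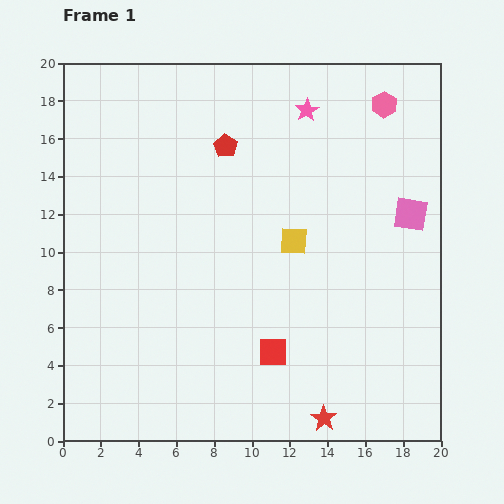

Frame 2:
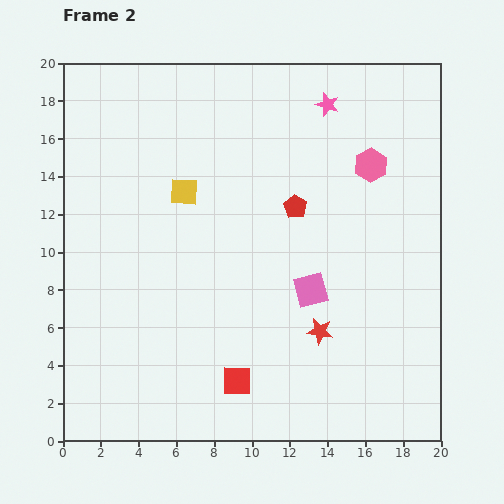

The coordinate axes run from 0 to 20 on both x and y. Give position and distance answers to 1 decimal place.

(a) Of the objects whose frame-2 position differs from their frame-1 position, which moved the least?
the pink star

(moved 1.1)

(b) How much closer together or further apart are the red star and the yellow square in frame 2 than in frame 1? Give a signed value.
+0.8

Distance in frame 1: 9.5. Distance in frame 2: 10.3.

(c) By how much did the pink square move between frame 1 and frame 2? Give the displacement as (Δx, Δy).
(-5.3, -4.0)

The pink square was at (18.4, 12.0) in frame 1 and (13.1, 8.0) in frame 2.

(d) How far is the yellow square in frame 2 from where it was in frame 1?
6.4

The yellow square moved from (12.2, 10.6) to (6.4, 13.2), a distance of √(5.8² + 2.6²) ≈ 6.4.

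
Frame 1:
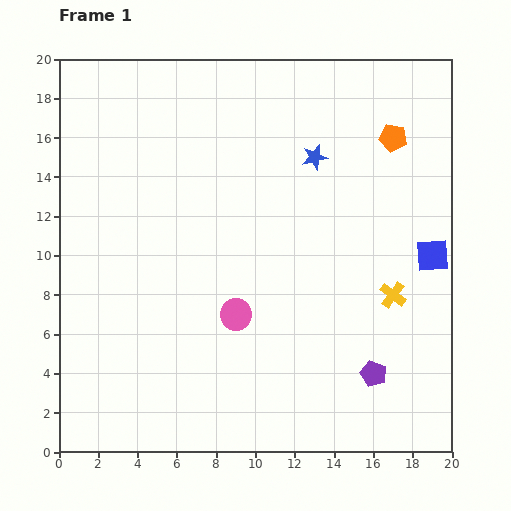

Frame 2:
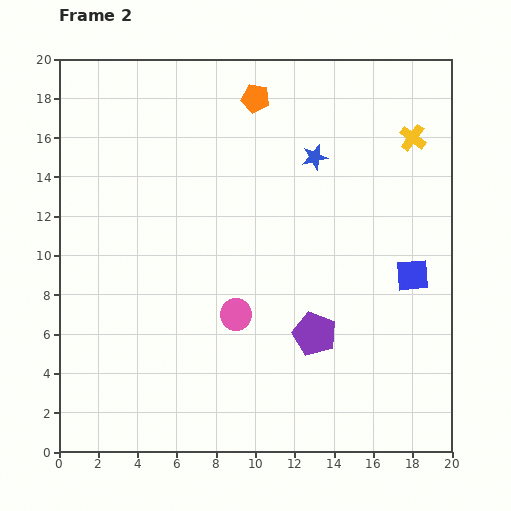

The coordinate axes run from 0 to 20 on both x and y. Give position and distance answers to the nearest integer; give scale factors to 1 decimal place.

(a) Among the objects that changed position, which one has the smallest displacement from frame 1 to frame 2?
the blue square

(moved 1)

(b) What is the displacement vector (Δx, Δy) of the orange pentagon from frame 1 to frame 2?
(-7, 2)

The orange pentagon was at (17, 16) in frame 1 and (10, 18) in frame 2.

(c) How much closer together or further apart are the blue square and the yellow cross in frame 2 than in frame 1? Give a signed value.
+4

Distance in frame 1: 3. Distance in frame 2: 7.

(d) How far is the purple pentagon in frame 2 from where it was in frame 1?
4

The purple pentagon moved from (16, 4) to (13, 6), a distance of √(3² + 2²) ≈ 4.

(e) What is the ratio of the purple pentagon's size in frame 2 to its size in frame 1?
1.7×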